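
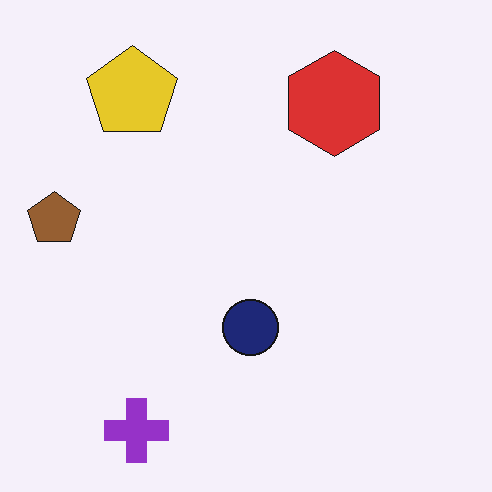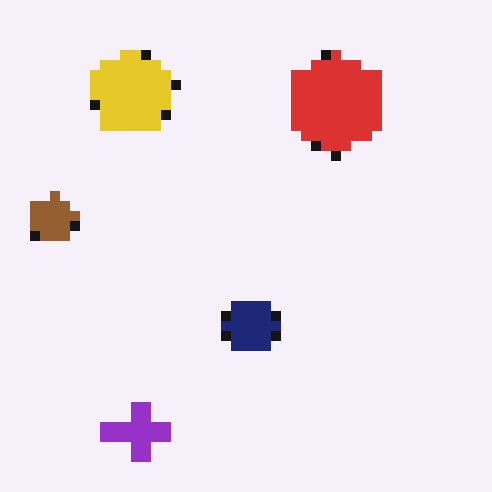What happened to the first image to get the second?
It was coarsely pixelated.

Shapes are reduced to large square blocks; fine edges and outlines are lost — a downscale-then-upscale (mosaic) effect.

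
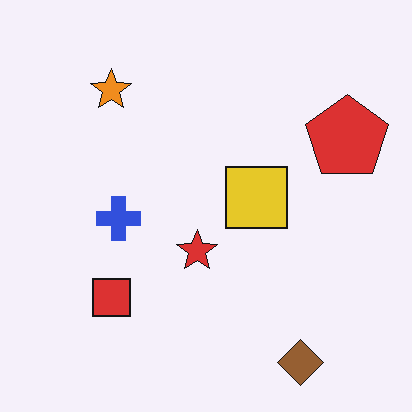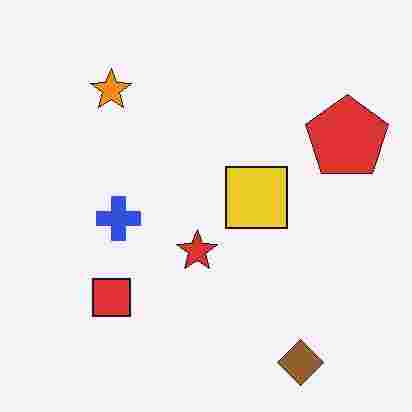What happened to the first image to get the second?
The transformation is: degraded with heavy JPEG compression.

Blocky 8×8 compression artifacts appear around shape edges and the flat background shows ringing — characteristic JPEG degradation.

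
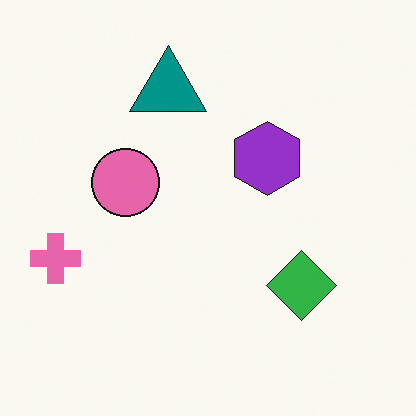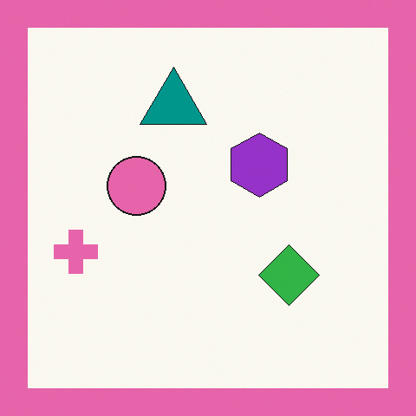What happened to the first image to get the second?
This is the original image framed with a pink border.

A solid pink frame runs around the edge of the second image, with the content slightly shrunk inside it.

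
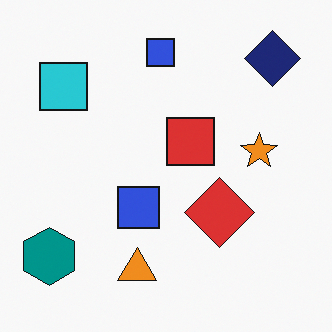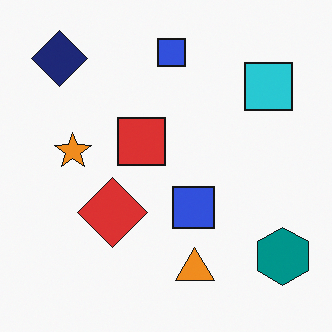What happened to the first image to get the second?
It was flipped horizontally (left ↔ right).

The teal hexagon is in the bottom-left of the first image and the bottom-right of the second — shapes on opposite sides of the vertical midline have swapped in a mirror flip.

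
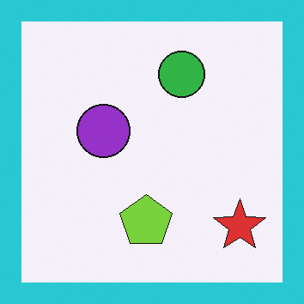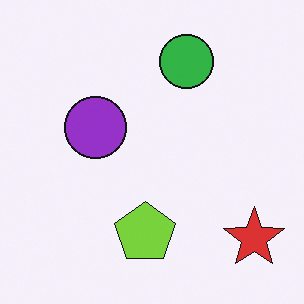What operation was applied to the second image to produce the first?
Framed with a cyan border.

A solid cyan frame runs around the edge of the first image, with the content slightly shrunk inside it.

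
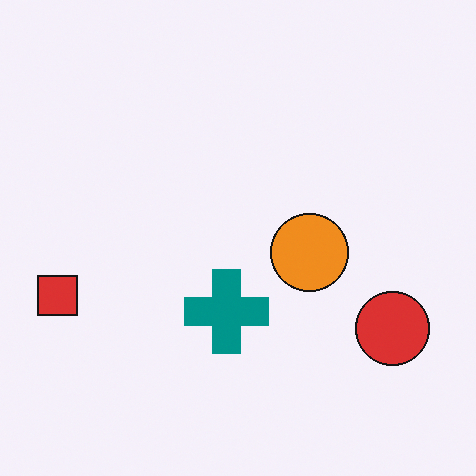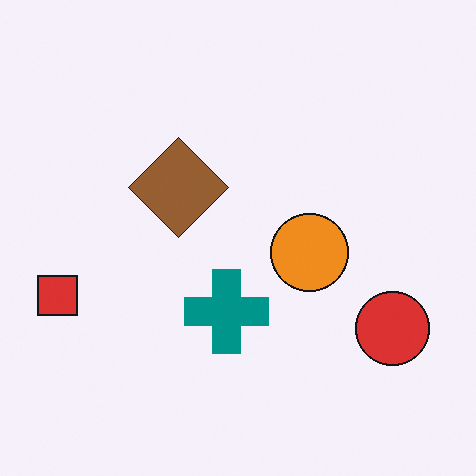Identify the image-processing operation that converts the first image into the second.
This is the original image overlaid with an additional brown diamond.

A brown diamond appears in the second image that is absent from the first.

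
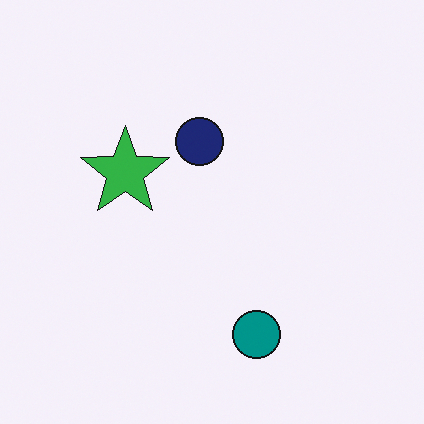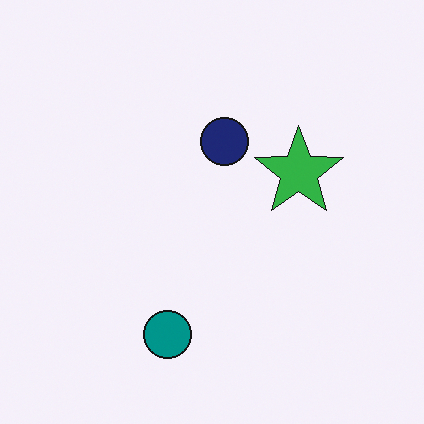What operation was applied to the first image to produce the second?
It was flipped horizontally (left ↔ right).

The green star is in the left of the first image and the right of the second — shapes on opposite sides of the vertical midline have swapped in a mirror flip.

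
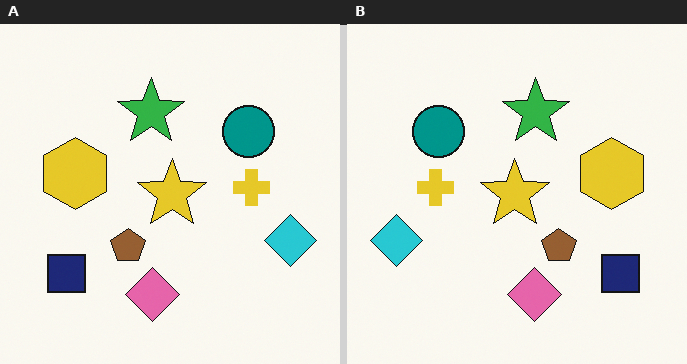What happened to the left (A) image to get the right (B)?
The image was flipped horizontally (left ↔ right).

The cyan diamond is in the right of the left (A) image and the left of the right (B) — shapes on opposite sides of the vertical midline have swapped in a mirror flip.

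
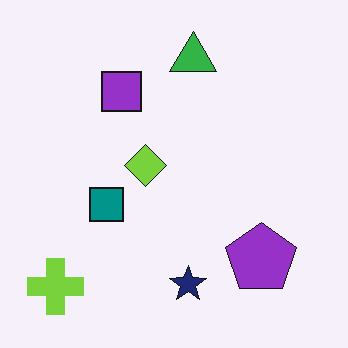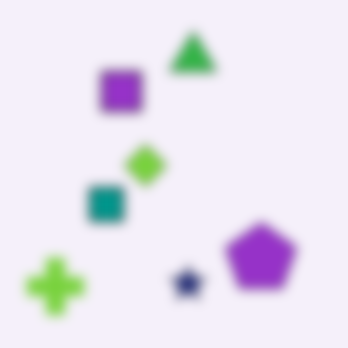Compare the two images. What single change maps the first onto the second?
The image was heavily blurred.

Shape edges and outlines are uniformly softened across the whole image.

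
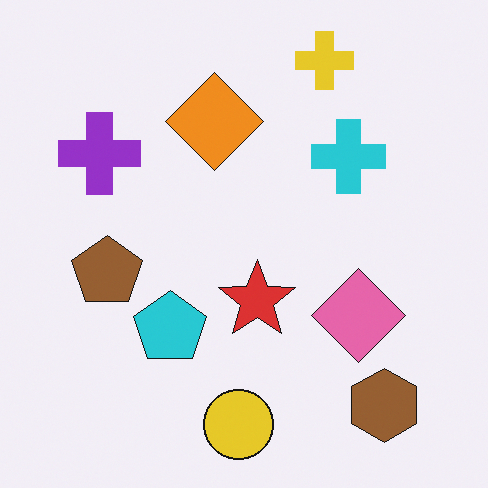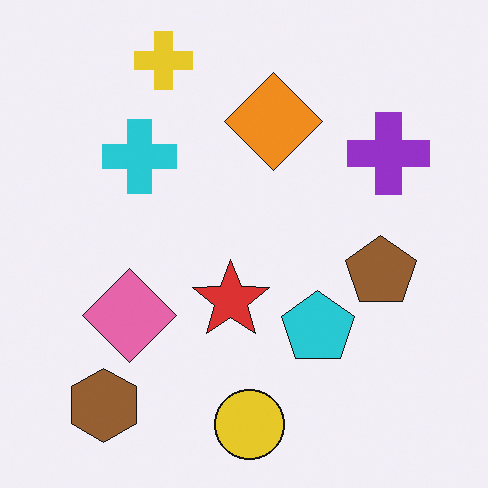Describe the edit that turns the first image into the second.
The image was flipped horizontally (left ↔ right).

The purple cross is in the top-left of the first image and the top-right of the second — shapes on opposite sides of the vertical midline have swapped in a mirror flip.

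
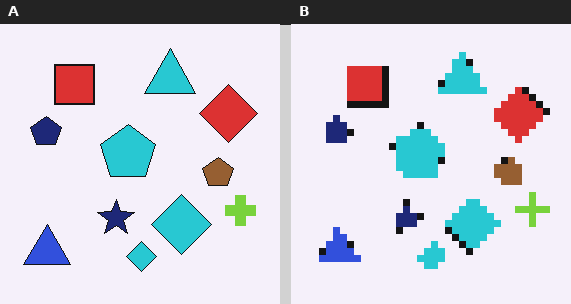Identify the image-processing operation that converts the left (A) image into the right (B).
It was pixelated into visible square blocks.

Shapes are reduced to large square blocks; fine edges and outlines are lost — a downscale-then-upscale (mosaic) effect.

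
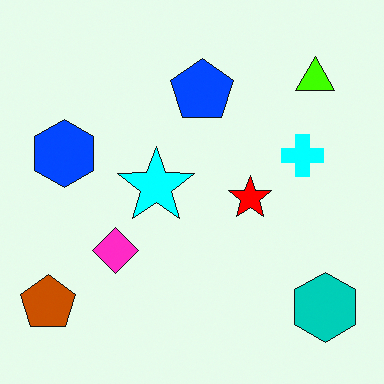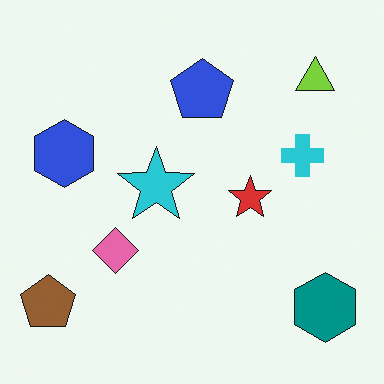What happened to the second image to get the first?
The image was made much more vivid (saturation change).

All colors are more vivid — a global saturation change.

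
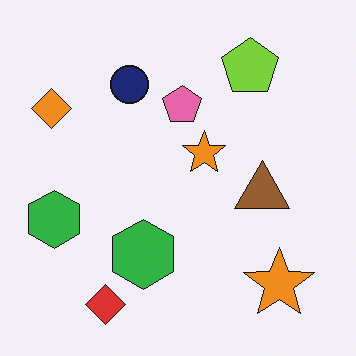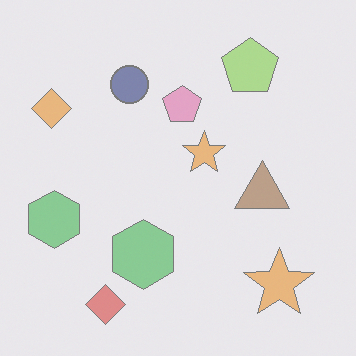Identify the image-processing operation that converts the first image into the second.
The second image is the first washed out (contrast reduced).

Tones are pushed toward mid-grey across the whole image — a global contrast change.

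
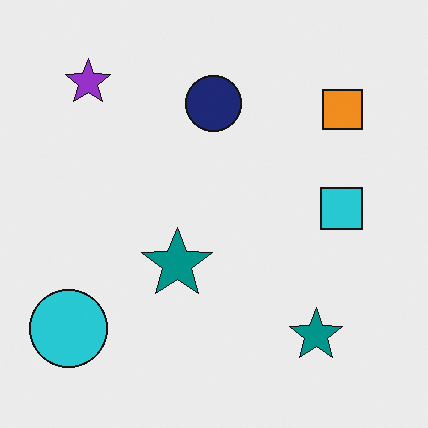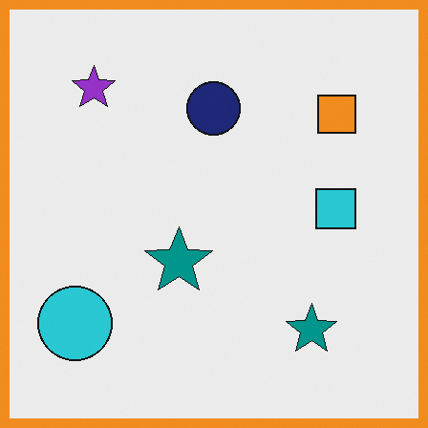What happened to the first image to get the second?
Framed with a orange border.

A solid orange frame runs around the edge of the second image, with the content slightly shrunk inside it.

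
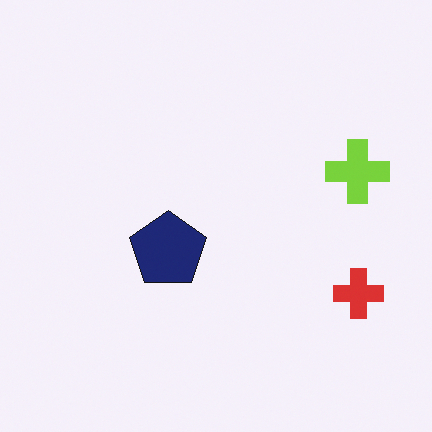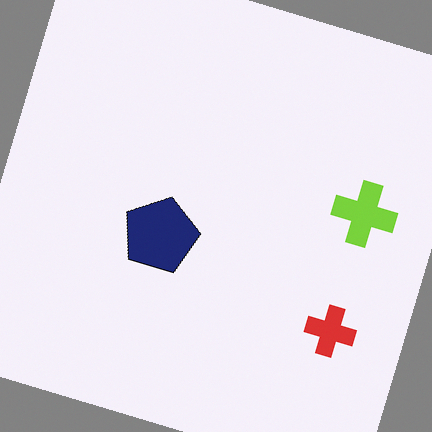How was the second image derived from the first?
Rotated clockwise by a clearly visible amount.

Every shape is tilted by the same angle and the image corners show triangular fill wedges — a whole-image rotation by a non-right angle.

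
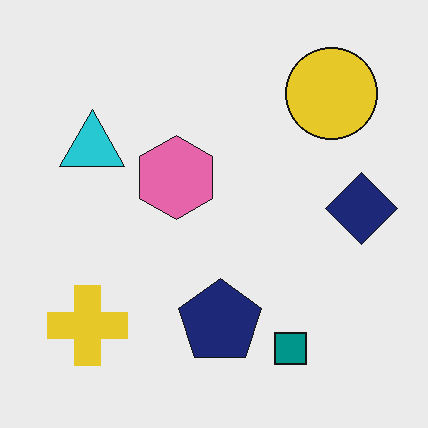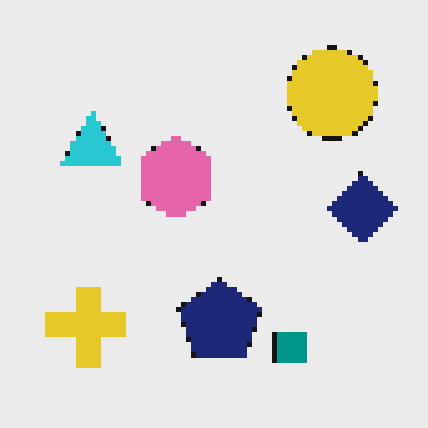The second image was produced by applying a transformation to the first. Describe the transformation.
The second image is the first lightly pixelated (a mild mosaic effect).

Shapes are reduced to large square blocks; fine edges and outlines are lost — a downscale-then-upscale (mosaic) effect.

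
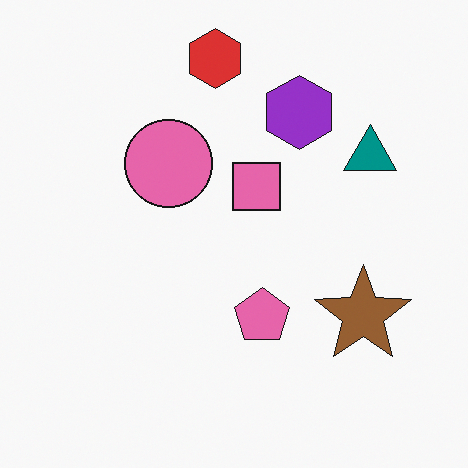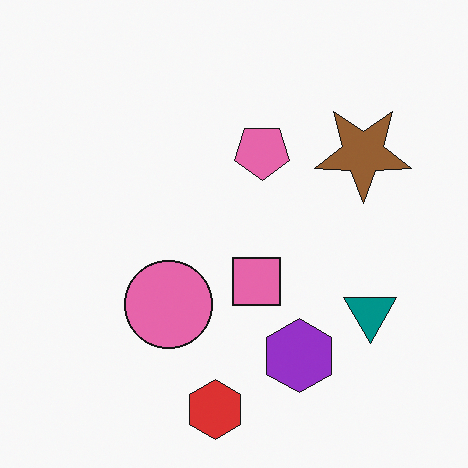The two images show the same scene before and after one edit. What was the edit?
This is the original image flipped vertically (top ↔ bottom).

The red hexagon is in the top of the first image and the bottom of the second — shapes on opposite sides of the horizontal midline have swapped in a mirror flip.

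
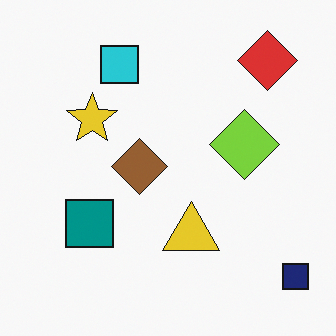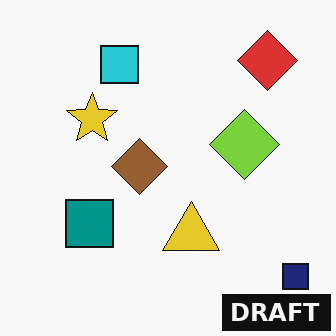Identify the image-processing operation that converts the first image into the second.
Watermarked with the text "DRAFT" in the lower-right corner.

A dark label reading "DRAFT" appears in the lower-right corner.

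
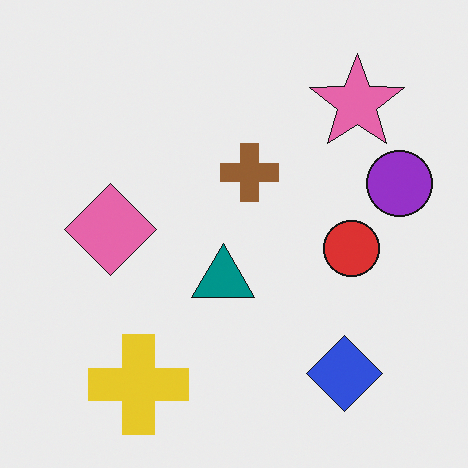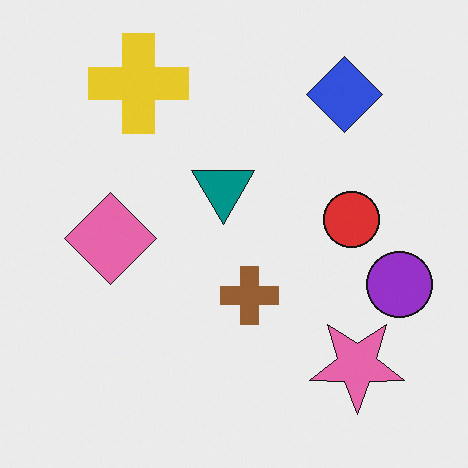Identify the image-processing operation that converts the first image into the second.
The second image is the first flipped vertically (top ↔ bottom).

The yellow cross is in the bottom-left of the first image and the top-left of the second — shapes on opposite sides of the horizontal midline have swapped in a mirror flip.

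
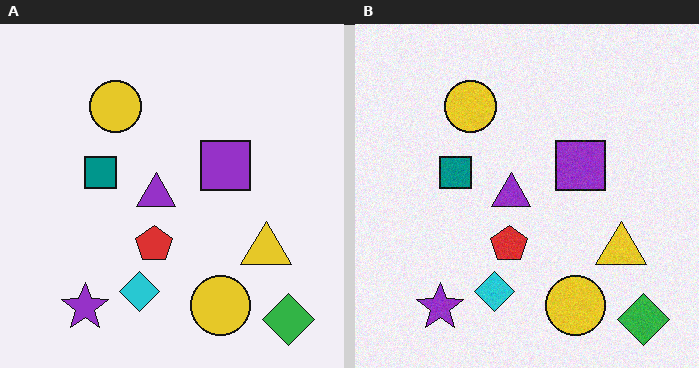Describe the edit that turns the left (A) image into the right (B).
The transformation is: degraded with a light layer of grain.

Random speckle covers the whole image, including the flat background.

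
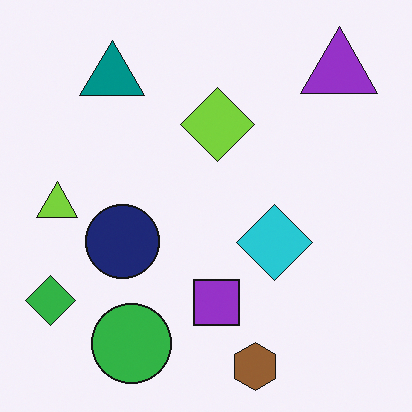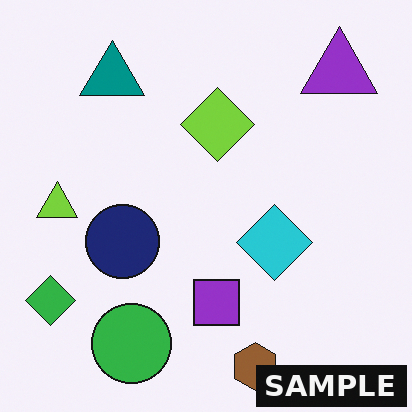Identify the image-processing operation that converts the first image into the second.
It was watermarked with the text "SAMPLE" in the lower-right corner.

A dark label reading "SAMPLE" appears in the lower-right corner.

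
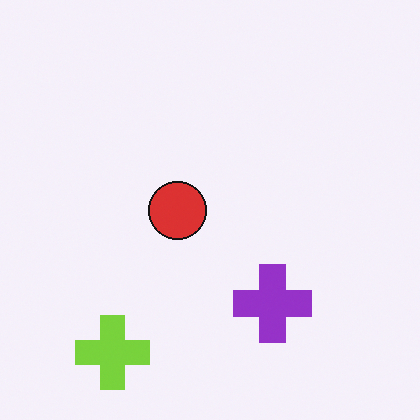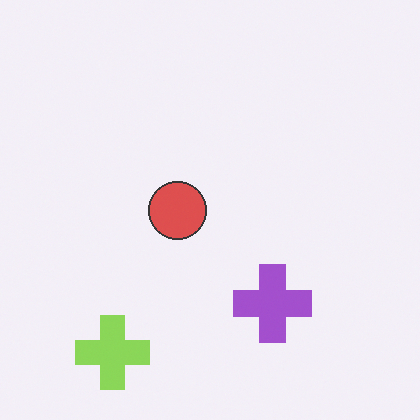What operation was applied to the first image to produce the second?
It was given slightly reduced contrast.

Tones are pushed toward mid-grey across the whole image — a global contrast change.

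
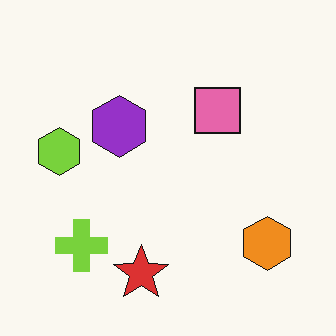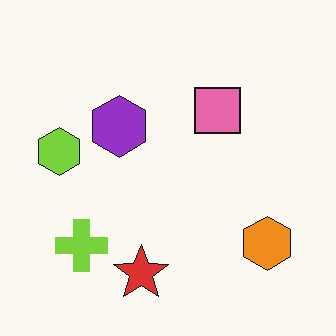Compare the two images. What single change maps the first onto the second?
The second image is the first JPEG-compressed with visible artifacts.

Blocky 8×8 compression artifacts appear around shape edges and the flat background shows ringing — characteristic JPEG degradation.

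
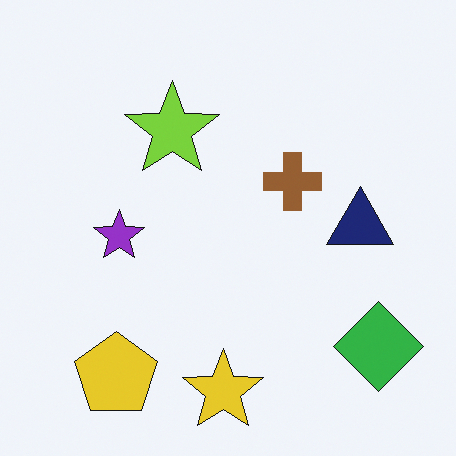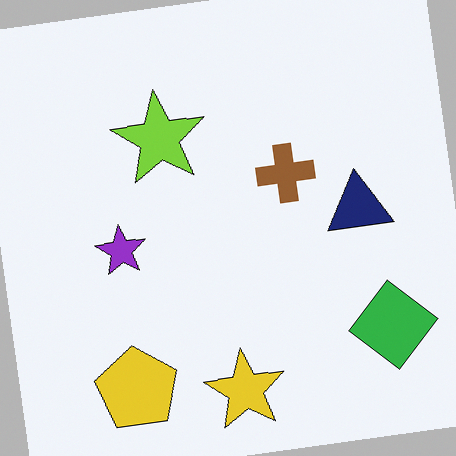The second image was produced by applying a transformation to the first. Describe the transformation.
The second image is the first rotated counter-clockwise by a small amount.

Every shape is tilted by the same angle and the image corners show triangular fill wedges — a whole-image rotation by a non-right angle.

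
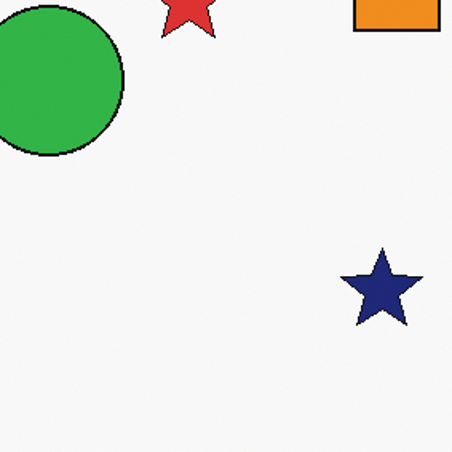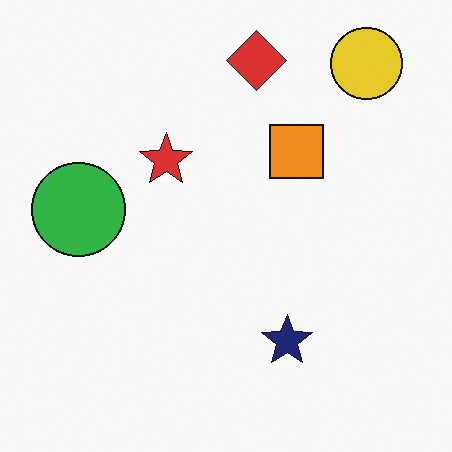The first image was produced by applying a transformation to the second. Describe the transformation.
This is the original image cropped slightly and scaled back up.

The visible shapes are larger and the field of view is narrower; shapes near the original edges may be partly or wholly outside the frame — a crop-and-rescale.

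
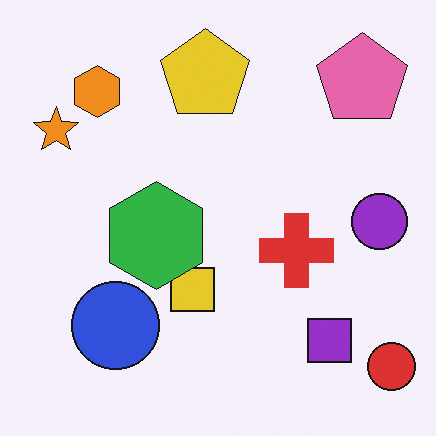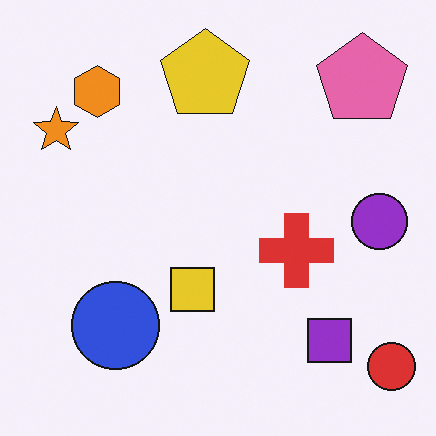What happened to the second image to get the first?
The transformation is: overlaid with an additional green hexagon.

A green hexagon appears in the first image that is absent from the second.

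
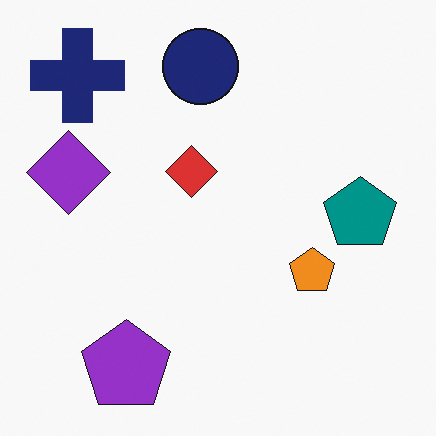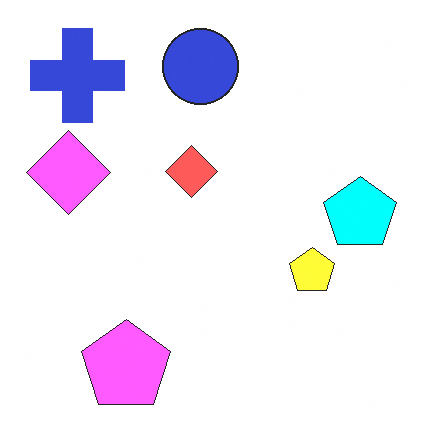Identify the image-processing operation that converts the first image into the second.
The transformation is: substantially brightened.

Every pixel — background and shapes alike — is uniformly brightened.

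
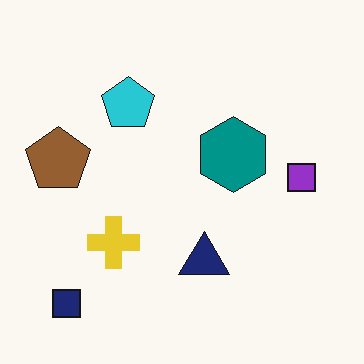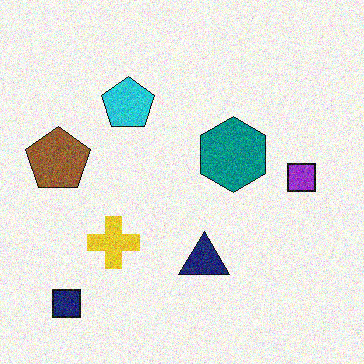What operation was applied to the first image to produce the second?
Degraded with moderate additive noise.

Random speckle covers the whole image, including the flat background.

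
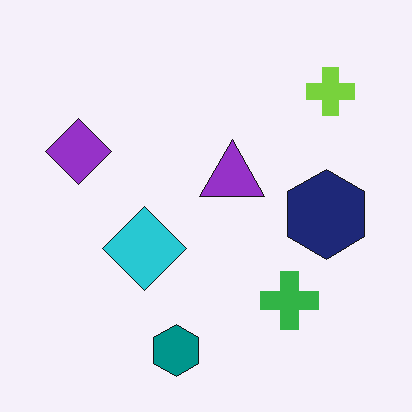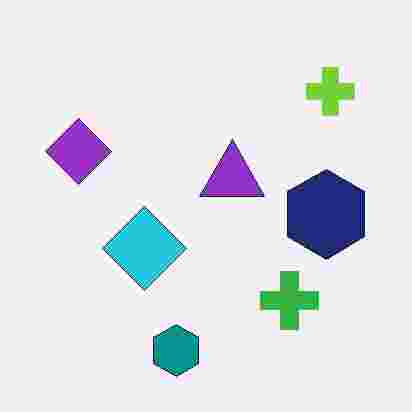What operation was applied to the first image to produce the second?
The second image is the first heavily JPEG-compressed with obvious blocking artifacts.

Blocky 8×8 compression artifacts appear around shape edges and the flat background shows ringing — characteristic JPEG degradation.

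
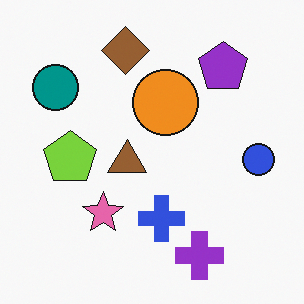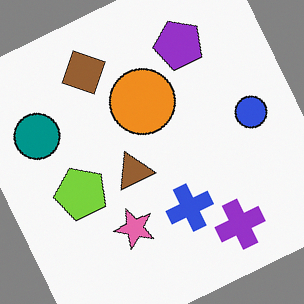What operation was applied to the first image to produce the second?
The image was rotated counter-clockwise by a clearly visible amount.

Every shape is tilted by the same angle and the image corners show triangular fill wedges — a whole-image rotation by a non-right angle.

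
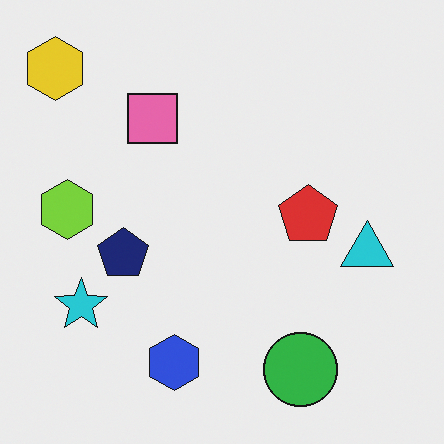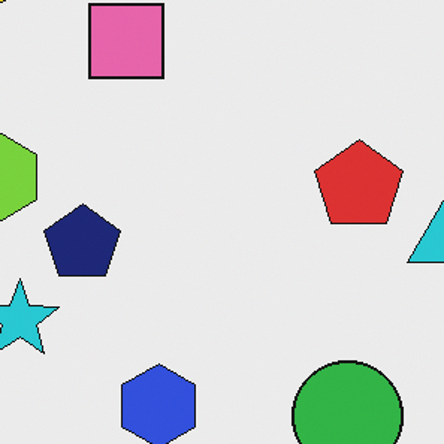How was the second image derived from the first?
The image was cropped slightly and scaled back up.

The visible shapes are larger and the field of view is narrower; shapes near the original edges may be partly or wholly outside the frame — a crop-and-rescale.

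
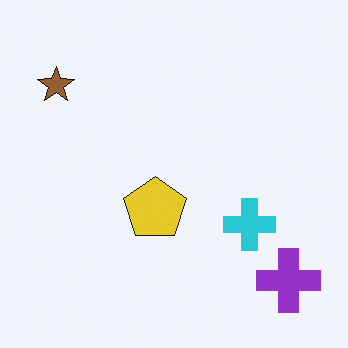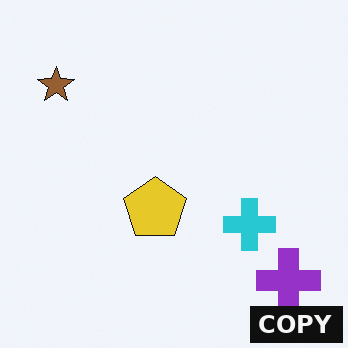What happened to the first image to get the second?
Watermarked with the text "COPY" in the lower-right corner.

A dark label reading "COPY" appears in the lower-right corner.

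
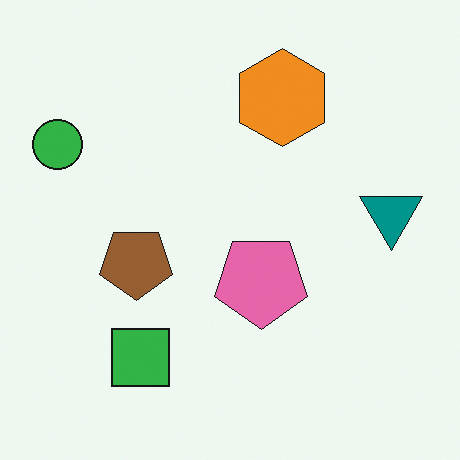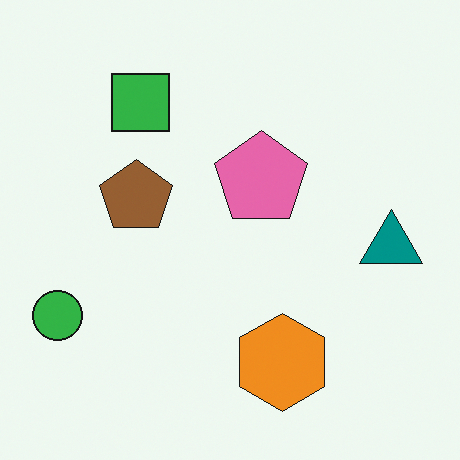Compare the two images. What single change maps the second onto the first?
The transformation is: flipped vertically (top ↔ bottom).

The orange hexagon is in the bottom of the second image and the top of the first — shapes on opposite sides of the horizontal midline have swapped in a mirror flip.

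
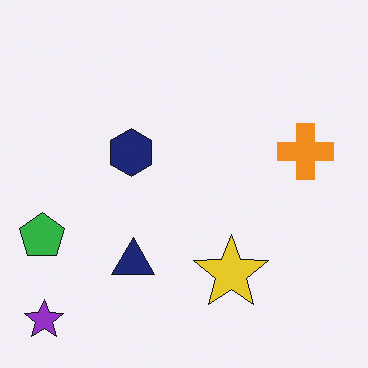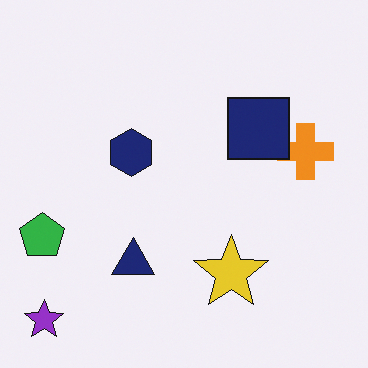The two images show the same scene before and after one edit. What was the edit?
The image was overlaid with an additional navy square.

A navy square appears in the second image that is absent from the first.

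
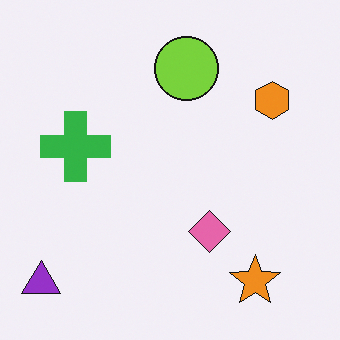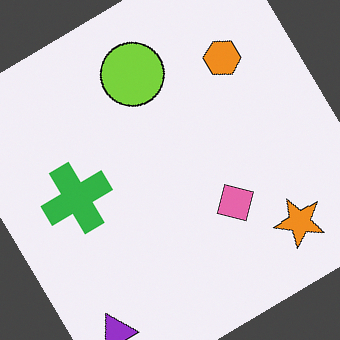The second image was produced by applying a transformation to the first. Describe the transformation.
Rotated counter-clockwise by a large amount — several tens of degrees.

Every shape is tilted by the same angle and the image corners show triangular fill wedges — a whole-image rotation by a non-right angle.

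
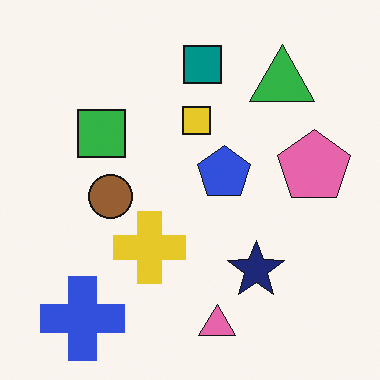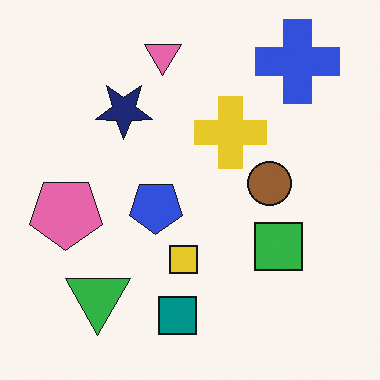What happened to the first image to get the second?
The second image is the first rotated 180°.

The blue cross sits in the bottom-left of the first image and the top-right of the second — consistent with a whole-image 180° rotation.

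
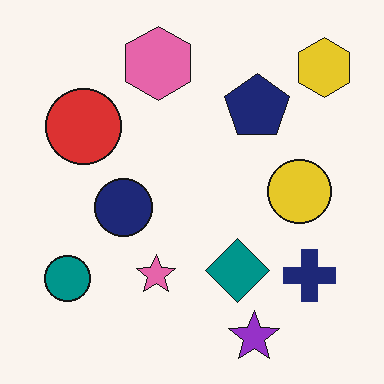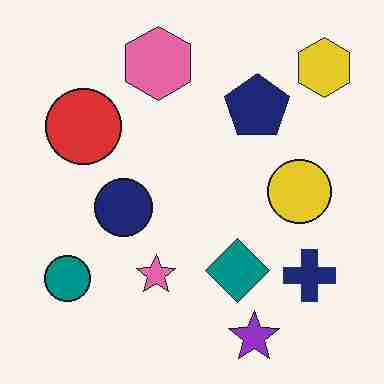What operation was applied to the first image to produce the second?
The image was degraded with heavy JPEG compression.

Blocky 8×8 compression artifacts appear around shape edges and the flat background shows ringing — characteristic JPEG degradation.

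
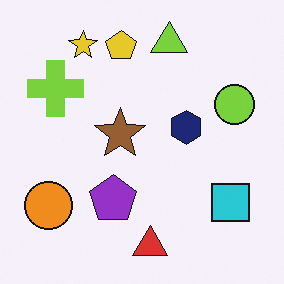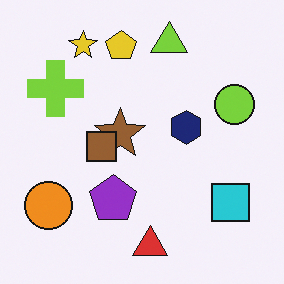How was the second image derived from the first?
The image was overlaid with an additional brown square.

A brown square appears in the second image that is absent from the first.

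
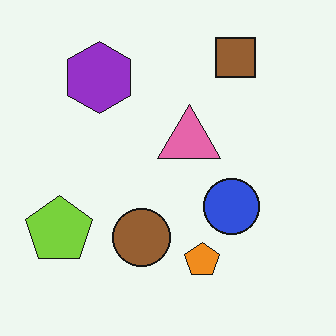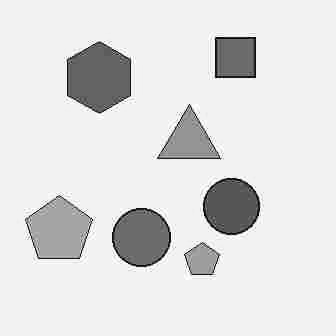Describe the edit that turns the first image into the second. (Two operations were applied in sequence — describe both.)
The second image is the first heavily JPEG-compressed with obvious blocking artifacts, then converted to grayscale.

Blocky 8×8 compression artifacts appear around shape edges and the flat background shows ringing — characteristic JPEG degradation. All color is removed — every shape is now a shade of grey.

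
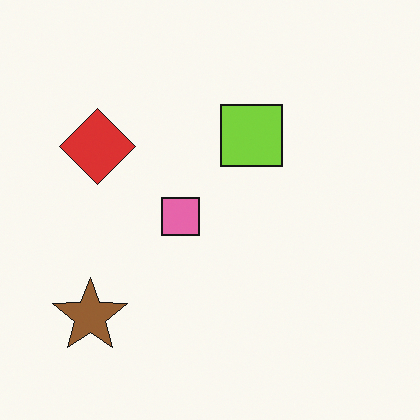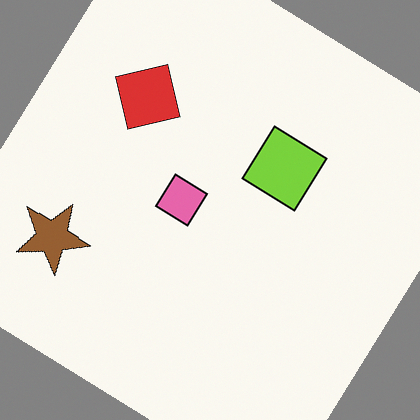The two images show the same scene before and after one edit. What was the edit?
The image was rotated clockwise by a large amount — several tens of degrees.

Every shape is tilted by the same angle and the image corners show triangular fill wedges — a whole-image rotation by a non-right angle.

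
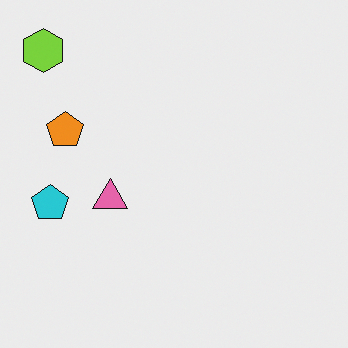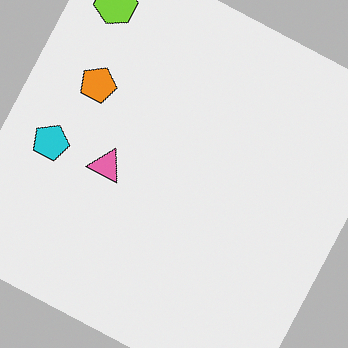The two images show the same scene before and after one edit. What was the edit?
The image was rotated clockwise by a clearly visible amount.

Every shape is tilted by the same angle and the image corners show triangular fill wedges — a whole-image rotation by a non-right angle.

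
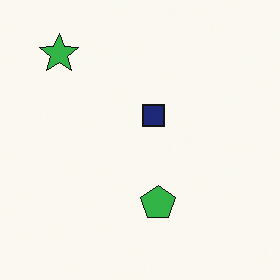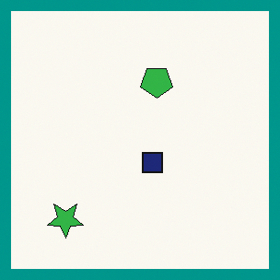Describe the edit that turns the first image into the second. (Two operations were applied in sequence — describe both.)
The second image is the first flipped vertically (top ↔ bottom), then framed with a teal border.

The green star is in the top-left of the first image and the bottom-left of the second — shapes on opposite sides of the horizontal midline have swapped in a mirror flip. A solid teal frame runs around the edge of the second image, with the content slightly shrunk inside it.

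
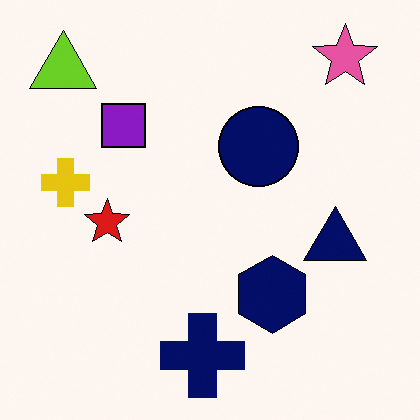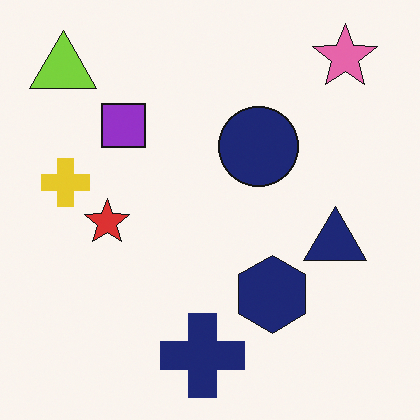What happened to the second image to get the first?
The image was given slightly increased contrast.

Tones are pushed away from mid-grey across the whole image — a global contrast change.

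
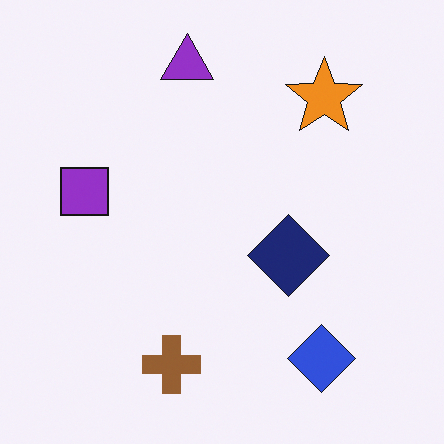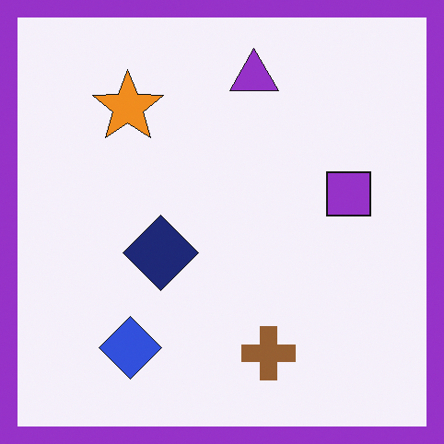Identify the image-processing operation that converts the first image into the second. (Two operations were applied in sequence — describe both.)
The transformation is: flipped horizontally (left ↔ right), then framed with a purple border.

The purple square is in the left of the first image and the right of the second — shapes on opposite sides of the vertical midline have swapped in a mirror flip. A solid purple frame runs around the edge of the second image, with the content slightly shrunk inside it.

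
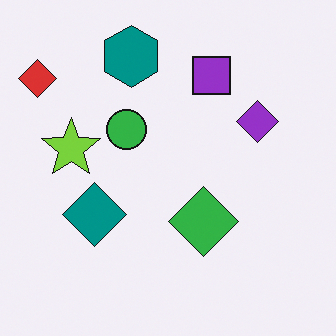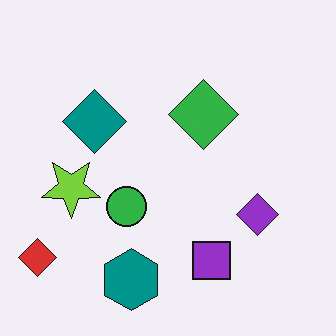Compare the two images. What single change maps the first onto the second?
The image was flipped vertically (top ↔ bottom).

The teal hexagon is in the top of the first image and the bottom of the second — shapes on opposite sides of the horizontal midline have swapped in a mirror flip.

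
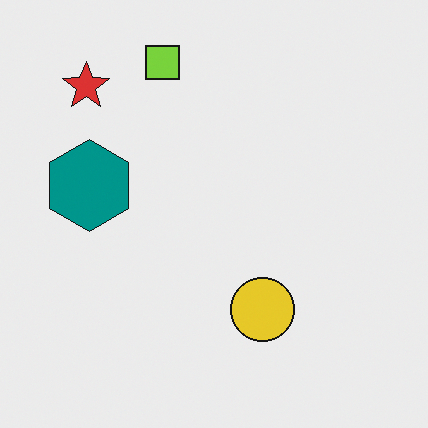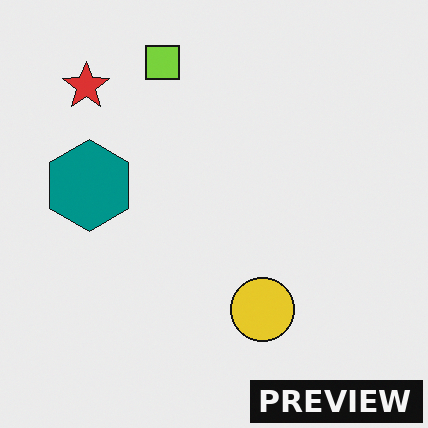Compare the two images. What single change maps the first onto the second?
This is the original image watermarked with the text "PREVIEW" in the lower-right corner.

A dark label reading "PREVIEW" appears in the lower-right corner.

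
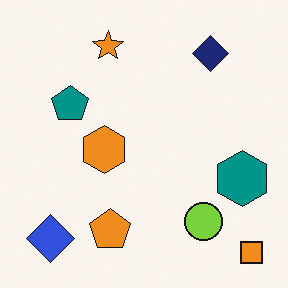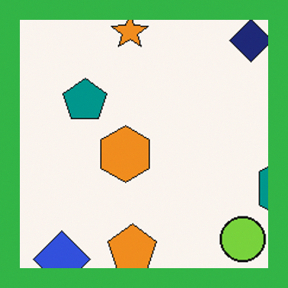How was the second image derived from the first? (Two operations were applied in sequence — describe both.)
Cropped to a modestly smaller region and rescaled, then framed with a green border.

The visible shapes are larger and the field of view is narrower; shapes near the original edges may be partly or wholly outside the frame — a crop-and-rescale. A solid green frame runs around the edge of the second image, with the content slightly shrunk inside it.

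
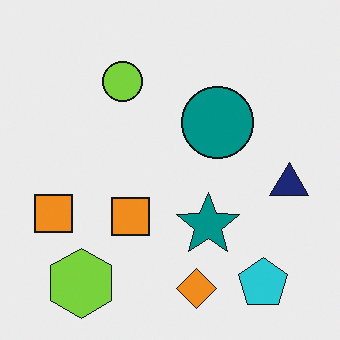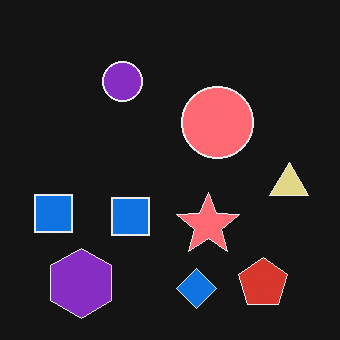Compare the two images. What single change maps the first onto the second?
Color-inverted (negative).

The light background has become dark and every shape's color is its complement — a photographic negative.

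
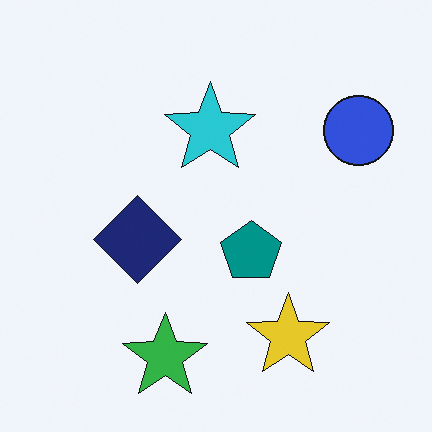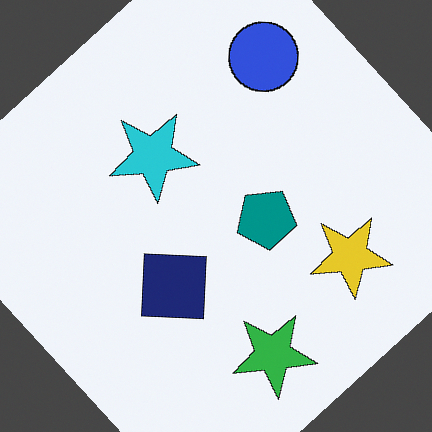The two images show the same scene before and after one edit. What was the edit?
The second image is the first rotated counter-clockwise by a large amount — several tens of degrees.

Every shape is tilted by the same angle and the image corners show triangular fill wedges — a whole-image rotation by a non-right angle.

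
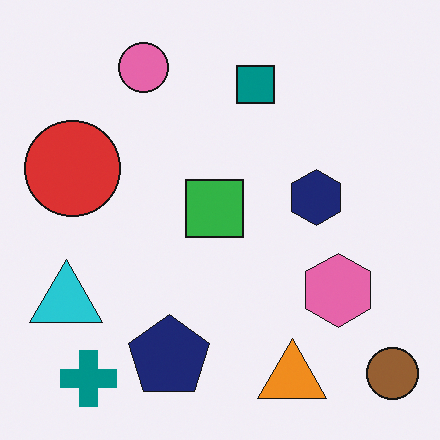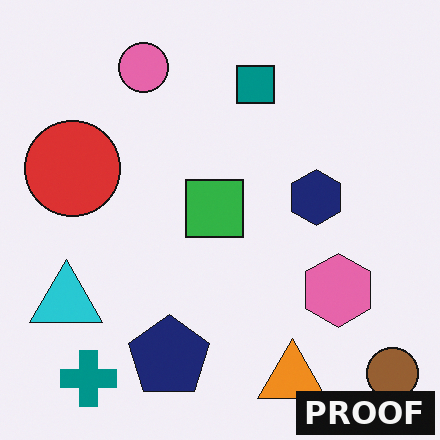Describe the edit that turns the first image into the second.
The image was watermarked with the text "PROOF" in the lower-right corner.

A dark label reading "PROOF" appears in the lower-right corner.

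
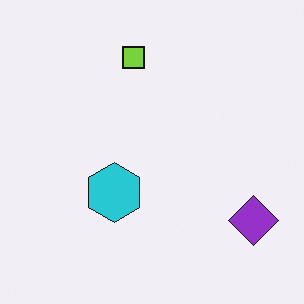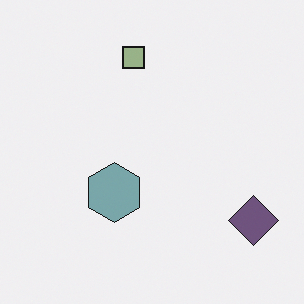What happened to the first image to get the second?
This is the original image made much more muted (saturation change).

All colors are more muted and greyish — a global saturation change.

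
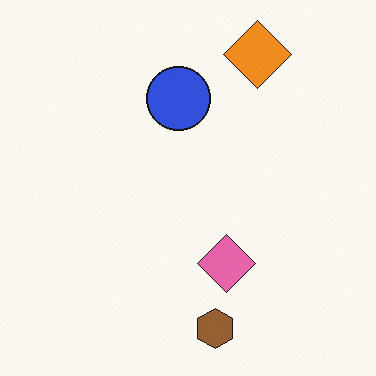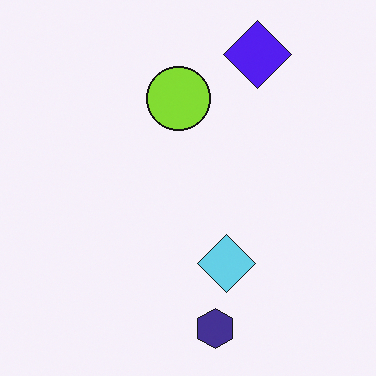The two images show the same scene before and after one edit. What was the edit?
The second image is the first hue-shifted through roughly half the color wheel.

Every shape's color has rotated by the same amount around the hue wheel — a uniform hue shift.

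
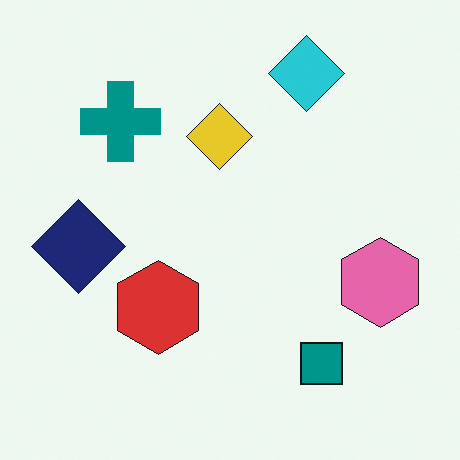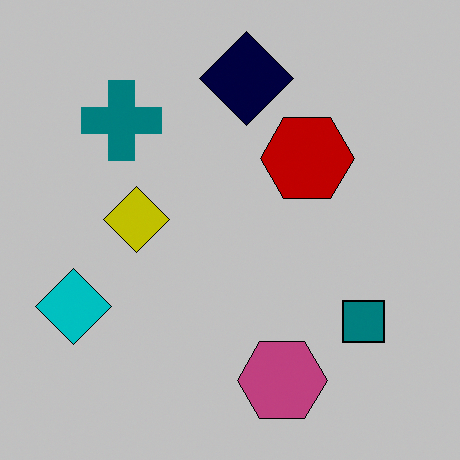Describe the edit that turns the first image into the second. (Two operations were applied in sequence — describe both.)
This is the original image aggressively posterized, then transposed (reflected across the top-left ↔ bottom-right diagonal).

Each flat color has snapped to a coarser quantized level — most visibly, the near-white background has dropped to a flat grey. Shapes have swapped their row and column positions — what was in the top-right is now in the bottom-left — a diagonal reflection.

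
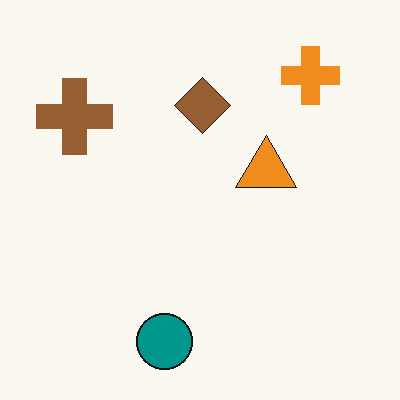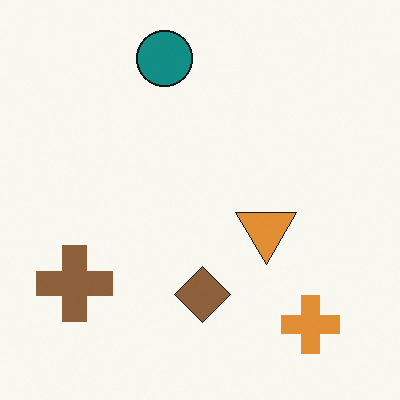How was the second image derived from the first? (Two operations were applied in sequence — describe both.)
Slightly desaturated, then flipped vertically (top ↔ bottom).

All colors are more muted and greyish — a global saturation change. The teal circle is in the bottom of the first image and the top of the second — shapes on opposite sides of the horizontal midline have swapped in a mirror flip.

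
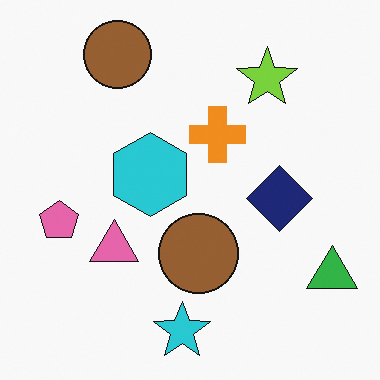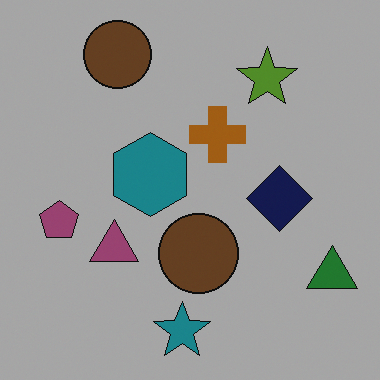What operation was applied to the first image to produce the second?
It was substantially darkened.

Every pixel — background and shapes alike — is uniformly darkened.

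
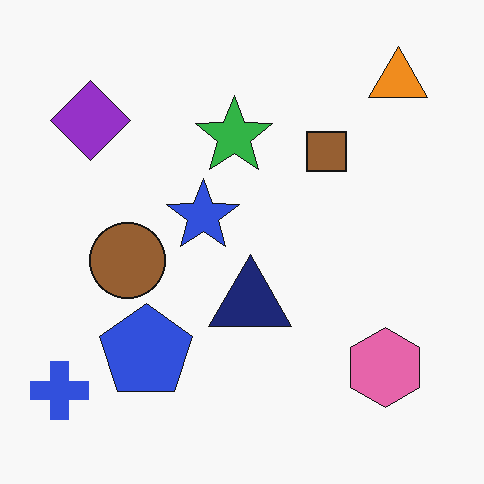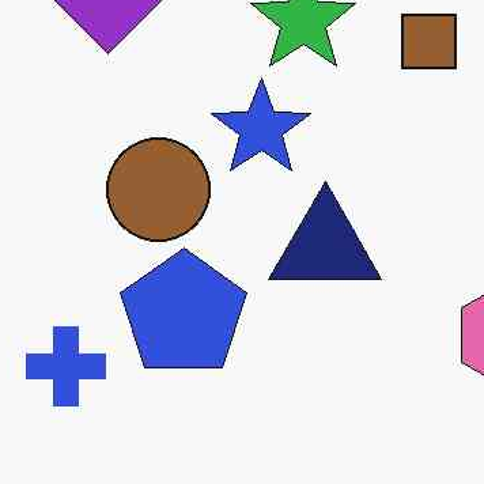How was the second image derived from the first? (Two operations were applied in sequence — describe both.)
The second image is the first given moderate JPEG compression, then cropped to a modestly smaller region and rescaled.

Blocky 8×8 compression artifacts appear around shape edges and the flat background shows ringing — characteristic JPEG degradation. The visible shapes are larger and the field of view is narrower; shapes near the original edges may be partly or wholly outside the frame — a crop-and-rescale.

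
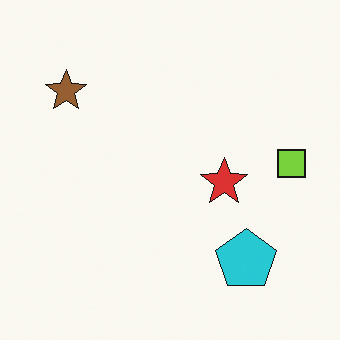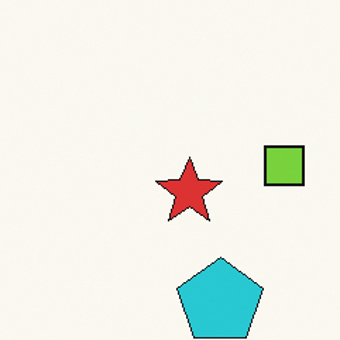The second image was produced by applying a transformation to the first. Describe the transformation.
The image was cropped to a modestly smaller region and rescaled.

The visible shapes are larger and the field of view is narrower; shapes near the original edges may be partly or wholly outside the frame — a crop-and-rescale.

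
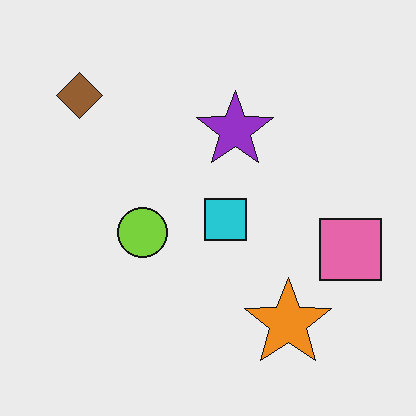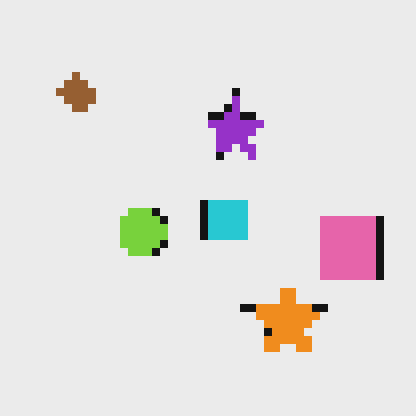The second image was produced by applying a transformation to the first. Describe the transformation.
This is the original image pixelated into visible square blocks.

Shapes are reduced to large square blocks; fine edges and outlines are lost — a downscale-then-upscale (mosaic) effect.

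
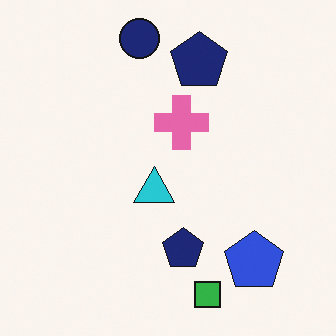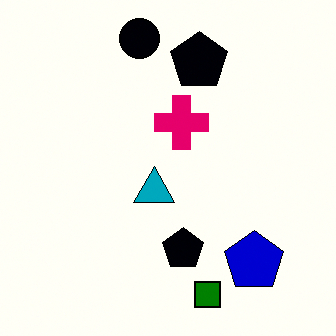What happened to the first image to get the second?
The transformation is: boosted in contrast.

Tones are pushed away from mid-grey across the whole image — a global contrast change.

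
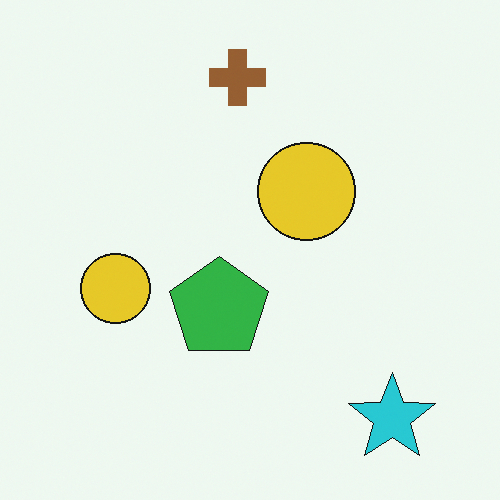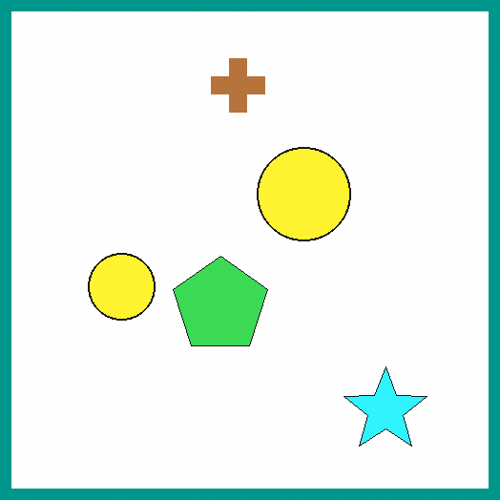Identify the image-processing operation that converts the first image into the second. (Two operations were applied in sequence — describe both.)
Brightened a little, then framed with a teal border.

Every pixel — background and shapes alike — is uniformly brightened. A solid teal frame runs around the edge of the second image, with the content slightly shrunk inside it.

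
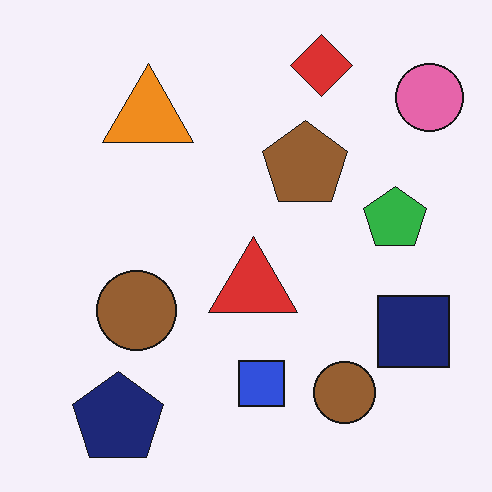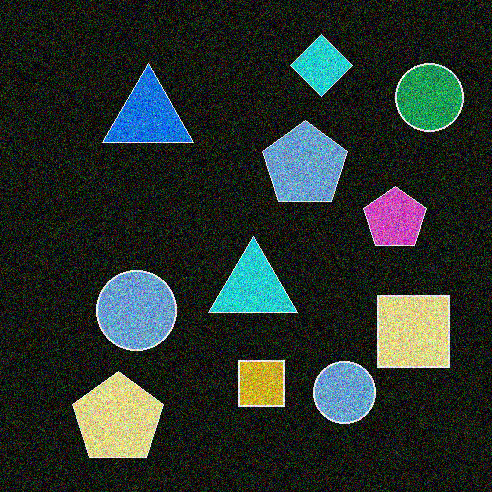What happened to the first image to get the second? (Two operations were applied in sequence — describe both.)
Color-inverted (negative), then degraded with a thick layer of grain.

The light background has become dark and every shape's color is its complement — a photographic negative. Random speckle covers the whole image, including the flat background.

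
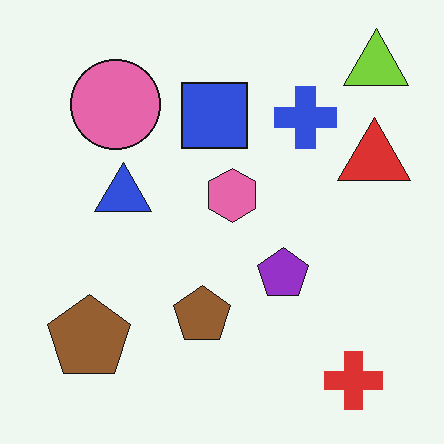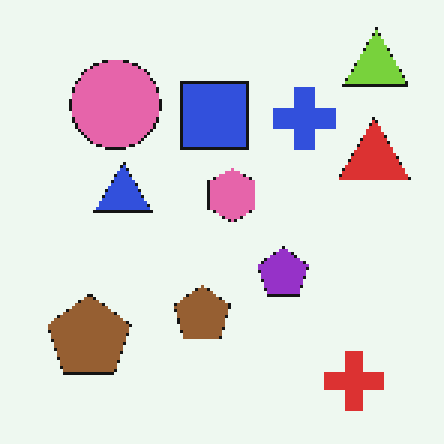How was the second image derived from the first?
It was lightly pixelated (a mild mosaic effect).

Shapes are reduced to large square blocks; fine edges and outlines are lost — a downscale-then-upscale (mosaic) effect.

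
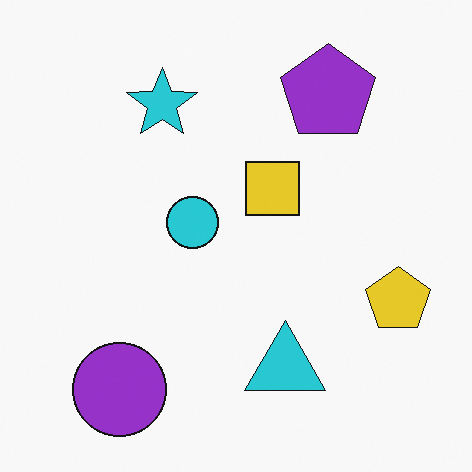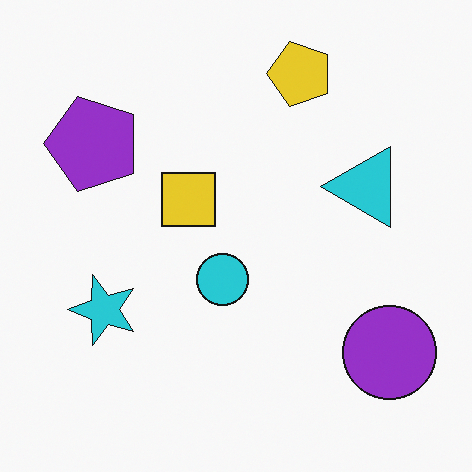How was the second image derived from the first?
The image was rotated 90° counter-clockwise.

The purple circle sits in the bottom-left of the first image and the bottom-right of the second — consistent with a whole-image 90° counter-clockwise rotation.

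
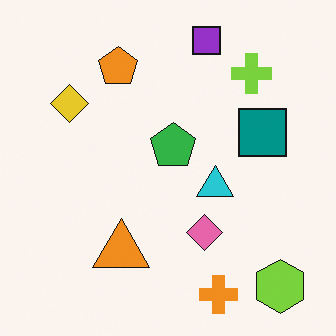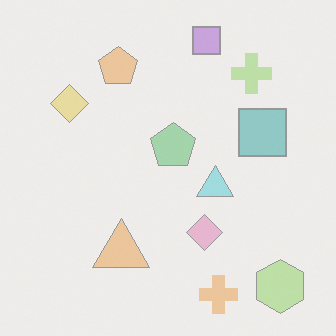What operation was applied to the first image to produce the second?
Given much lower contrast.

Tones are pushed toward mid-grey across the whole image — a global contrast change.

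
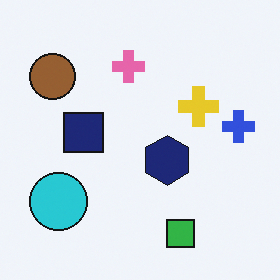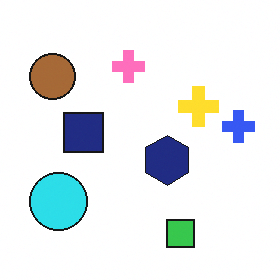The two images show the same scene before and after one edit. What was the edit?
The transformation is: brightened a little.

Every pixel — background and shapes alike — is uniformly brightened.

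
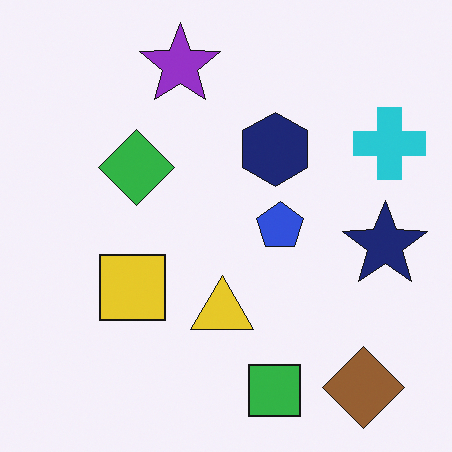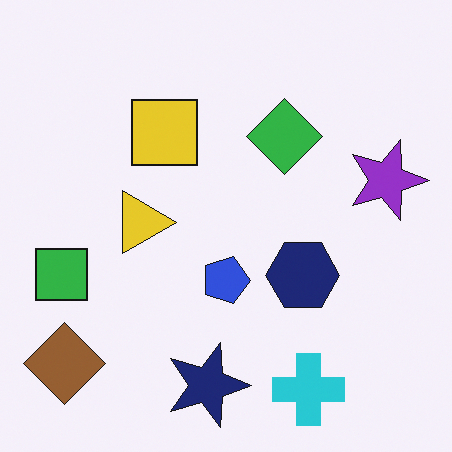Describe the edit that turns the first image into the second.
The second image is the first rotated 90° clockwise.

The brown diamond sits in the bottom-right of the first image and the bottom-left of the second — consistent with a whole-image 90° clockwise rotation.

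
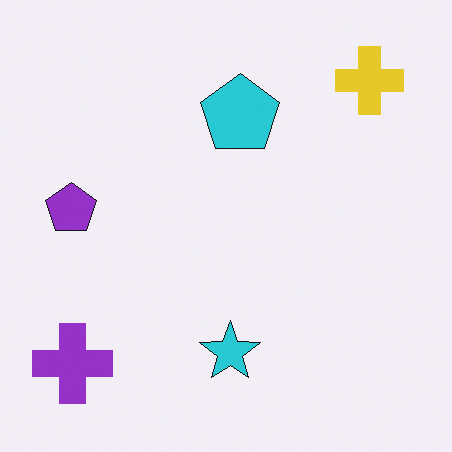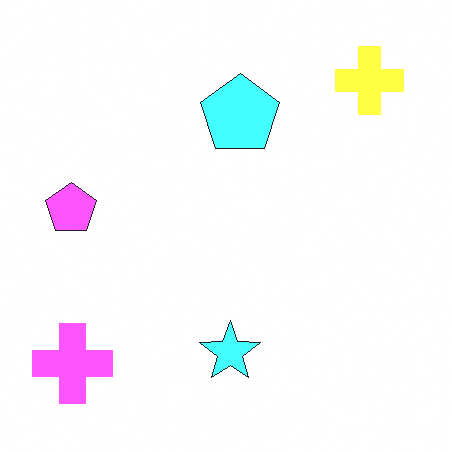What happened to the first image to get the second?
The transformation is: brightened a lot.

Every pixel — background and shapes alike — is uniformly brightened.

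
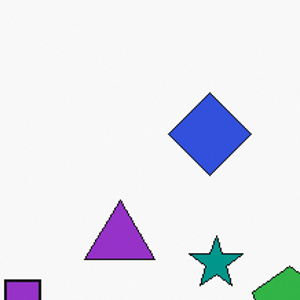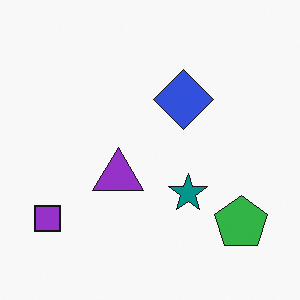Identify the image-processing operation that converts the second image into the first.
The image was cropped slightly and scaled back up.

The visible shapes are larger and the field of view is narrower; shapes near the original edges may be partly or wholly outside the frame — a crop-and-rescale.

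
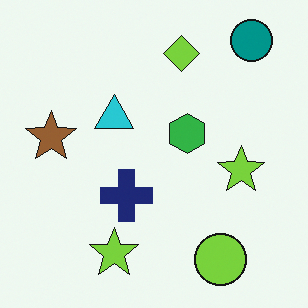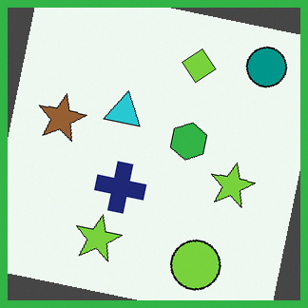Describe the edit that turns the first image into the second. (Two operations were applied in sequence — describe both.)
It was rotated clockwise by a small amount, then framed with a green border.

Every shape is tilted by the same angle and the image corners show triangular fill wedges — a whole-image rotation by a non-right angle. A solid green frame runs around the edge of the second image, with the content slightly shrunk inside it.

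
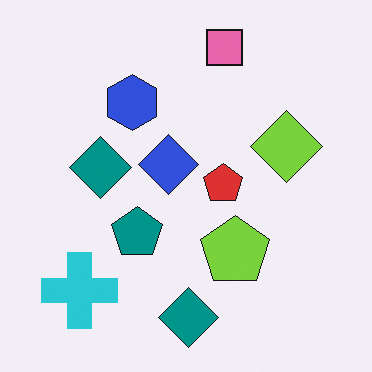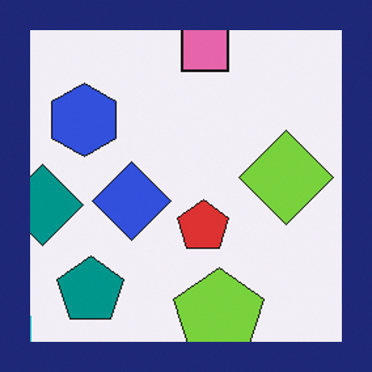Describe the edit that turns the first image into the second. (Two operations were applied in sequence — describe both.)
Cropped slightly and scaled back up, then framed with a navy border.

The visible shapes are larger and the field of view is narrower; shapes near the original edges may be partly or wholly outside the frame — a crop-and-rescale. A solid navy frame runs around the edge of the second image, with the content slightly shrunk inside it.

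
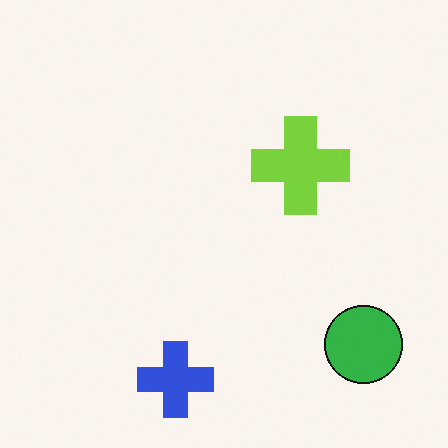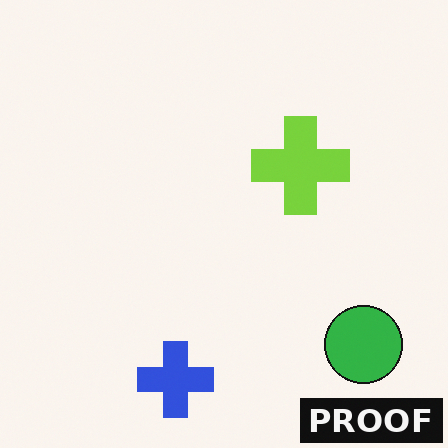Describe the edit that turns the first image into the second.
This is the original image watermarked with the text "PROOF" in the lower-right corner.

A dark label reading "PROOF" appears in the lower-right corner.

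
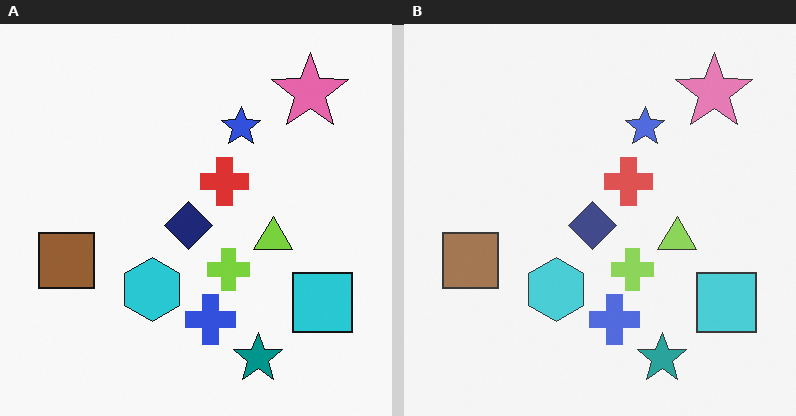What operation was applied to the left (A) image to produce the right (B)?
The image was given slightly reduced contrast.

Tones are pushed toward mid-grey across the whole image — a global contrast change.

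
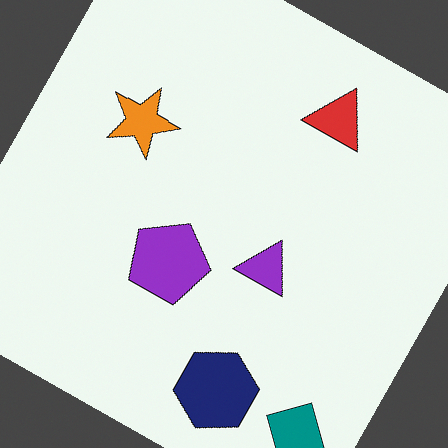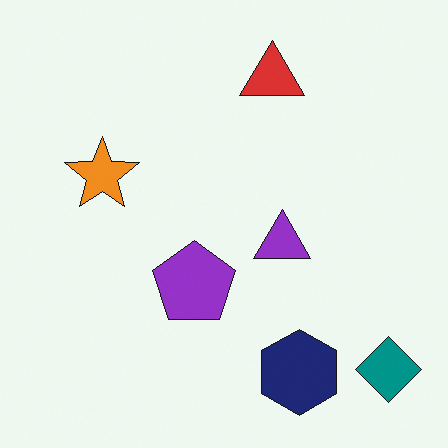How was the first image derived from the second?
The transformation is: rotated clockwise by a clearly visible amount.

Every shape is tilted by the same angle and the image corners show triangular fill wedges — a whole-image rotation by a non-right angle.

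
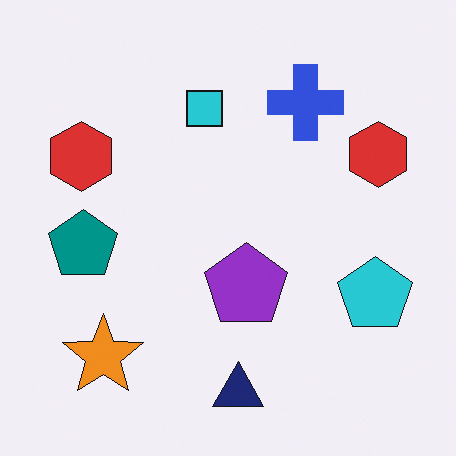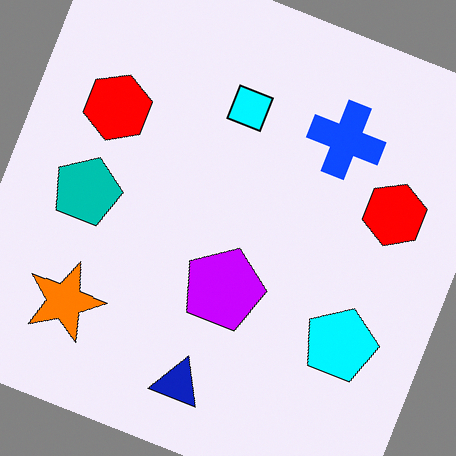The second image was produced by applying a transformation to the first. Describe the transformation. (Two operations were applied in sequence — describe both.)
Made much more vivid (saturation change), then rotated clockwise by a clearly visible amount.

All colors are more vivid — a global saturation change. Every shape is tilted by the same angle and the image corners show triangular fill wedges — a whole-image rotation by a non-right angle.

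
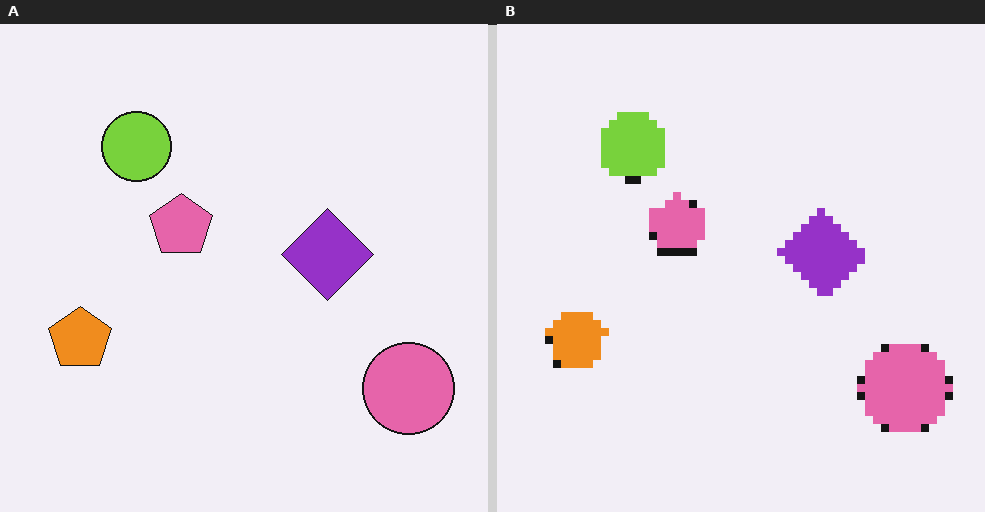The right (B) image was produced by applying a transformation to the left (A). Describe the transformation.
It was pixelated into visible square blocks.

Shapes are reduced to large square blocks; fine edges and outlines are lost — a downscale-then-upscale (mosaic) effect.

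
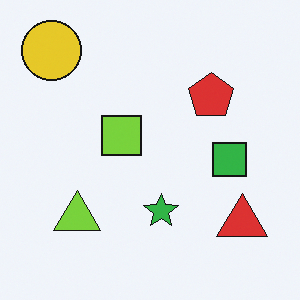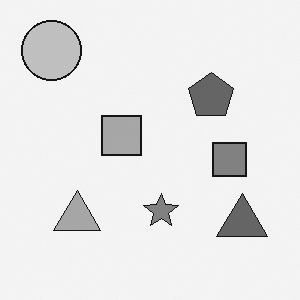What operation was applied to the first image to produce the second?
The transformation is: converted to grayscale.

All color is removed — every shape is now a shade of grey.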